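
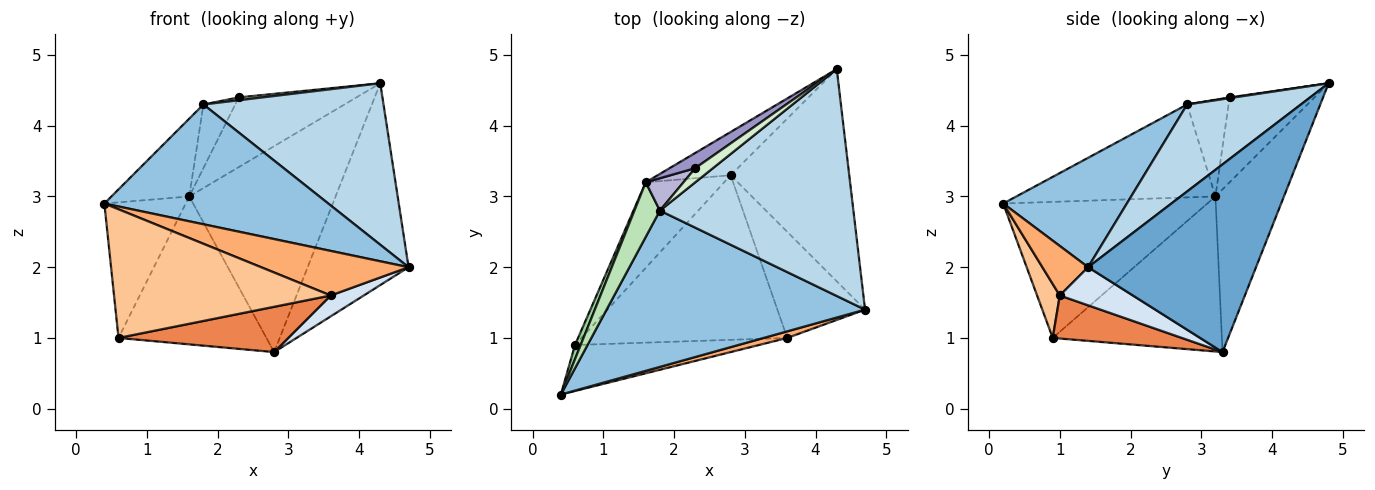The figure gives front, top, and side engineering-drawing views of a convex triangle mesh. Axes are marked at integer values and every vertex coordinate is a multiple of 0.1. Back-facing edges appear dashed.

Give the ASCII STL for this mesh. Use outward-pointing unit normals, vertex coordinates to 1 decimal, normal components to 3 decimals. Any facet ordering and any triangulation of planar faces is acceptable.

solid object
 facet normal 0.754 0.453 -0.476
  outer loop
   vertex 2.8 3.3 0.8
   vertex 4.3 4.8 4.6
   vertex 4.7 1.4 2.0
  endloop
 endfacet
 facet normal 0.318 -0.577 0.752
  outer loop
   vertex 1.8 2.8 4.3
   vertex 0.4 0.2 2.9
   vertex 4.7 1.4 2.0
  endloop
 endfacet
 facet normal 0.344 -0.545 0.765
  outer loop
   vertex 1.8 2.8 4.3
   vertex 4.7 1.4 2.0
   vertex 4.3 4.8 4.6
  endloop
 endfacet
 facet normal 0.393 -0.177 -0.902
  outer loop
   vertex 3.6 1.0 1.6
   vertex 2.8 3.3 0.8
   vertex 4.7 1.4 2.0
  endloop
 endfacet
 facet normal 0.198 -0.260 -0.945
  outer loop
   vertex 3.6 1.0 1.6
   vertex 0.6 0.9 1.0
   vertex 2.8 3.3 0.8
  endloop
 endfacet
 facet normal 0.293 -0.946 0.140
  outer loop
   vertex 3.6 1.0 1.6
   vertex 4.7 1.4 2.0
   vertex 0.4 0.2 2.9
  endloop
 endfacet
 facet normal 0.098 -0.937 -0.335
  outer loop
   vertex 3.6 1.0 1.6
   vertex 0.4 0.2 2.9
   vertex 0.6 0.9 1.0
  endloop
 endfacet
 facet normal -0.704 0.615 -0.356
  outer loop
   vertex 1.6 3.2 3.0
   vertex 2.8 3.3 0.8
   vertex 0.6 0.9 1.0
  endloop
 endfacet
 facet normal -0.417 0.890 -0.187
  outer loop
   vertex 1.6 3.2 3.0
   vertex 4.3 4.8 4.6
   vertex 2.8 3.3 0.8
  endloop
 endfacet
 facet normal -0.928 0.370 0.039
  outer loop
   vertex 1.6 3.2 3.0
   vertex 0.6 0.9 1.0
   vertex 0.4 0.2 2.9
  endloop
 endfacet
 facet normal -0.902 0.353 0.247
  outer loop
   vertex 1.6 3.2 3.0
   vertex 0.4 0.2 2.9
   vertex 1.8 2.8 4.3
  endloop
 endfacet
 facet normal 0.039 -0.196 0.980
  outer loop
   vertex 2.3 3.4 4.4
   vertex 1.8 2.8 4.3
   vertex 4.3 4.8 4.6
  endloop
 endfacet
 facet normal -0.576 0.798 0.174
  outer loop
   vertex 2.3 3.4 4.4
   vertex 4.3 4.8 4.6
   vertex 1.6 3.2 3.0
  endloop
 endfacet
 facet normal -0.758 0.582 0.296
  outer loop
   vertex 2.3 3.4 4.4
   vertex 1.6 3.2 3.0
   vertex 1.8 2.8 4.3
  endloop
 endfacet
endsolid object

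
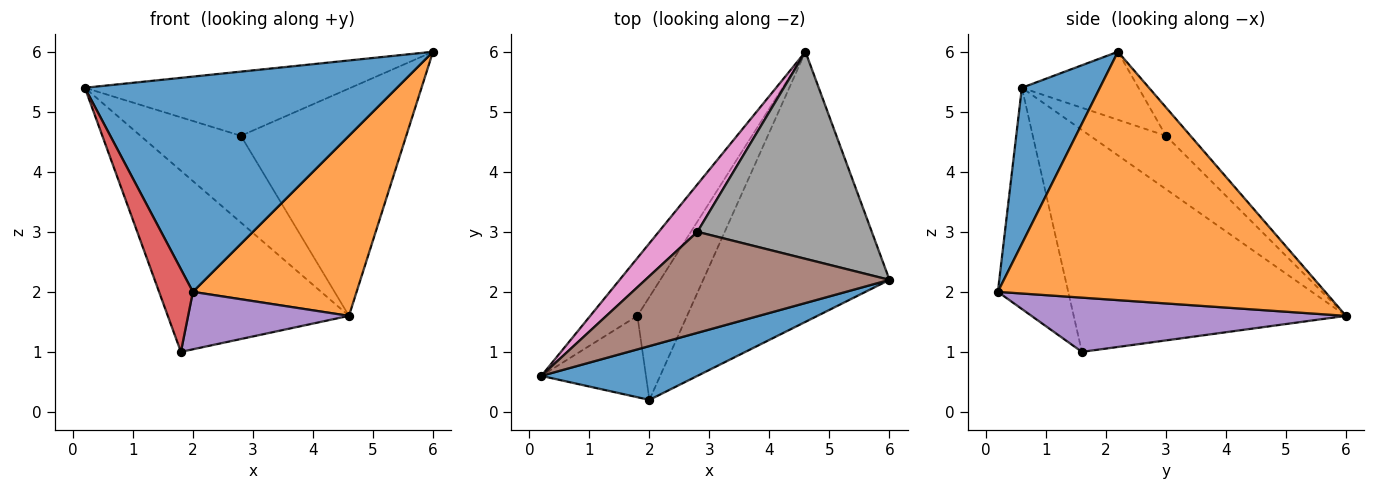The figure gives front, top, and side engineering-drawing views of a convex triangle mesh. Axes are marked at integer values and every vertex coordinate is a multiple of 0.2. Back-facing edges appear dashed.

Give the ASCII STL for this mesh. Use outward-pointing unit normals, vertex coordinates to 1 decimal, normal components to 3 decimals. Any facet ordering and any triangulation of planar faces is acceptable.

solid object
 facet normal 0.236 -0.943 0.236
  outer loop
   vertex 2.0 0.2 2.0
   vertex 6.0 2.2 6.0
   vertex 0.2 0.6 5.4
  endloop
 endfacet
 facet normal 0.743 -0.371 -0.557
  outer loop
   vertex 2.0 0.2 2.0
   vertex 4.6 6.0 1.6
   vertex 6.0 2.2 6.0
  endloop
 endfacet
 facet normal -0.820 0.545 -0.174
  outer loop
   vertex 1.8 1.6 1.0
   vertex 0.2 0.6 5.4
   vertex 4.6 6.0 1.6
  endloop
 endfacet
 facet normal -0.829 -0.399 -0.392
  outer loop
   vertex 1.8 1.6 1.0
   vertex 2.0 0.2 2.0
   vertex 0.2 0.6 5.4
  endloop
 endfacet
 facet normal 0.690 -0.353 -0.632
  outer loop
   vertex 1.8 1.6 1.0
   vertex 4.6 6.0 1.6
   vertex 2.0 0.2 2.0
  endloop
 endfacet
 facet normal -0.229 0.522 0.822
  outer loop
   vertex 2.8 3.0 4.6
   vertex 0.2 0.6 5.4
   vertex 6.0 2.2 6.0
  endloop
 endfacet
 facet normal -0.552 0.731 0.400
  outer loop
   vertex 2.8 3.0 4.6
   vertex 4.6 6.0 1.6
   vertex 0.2 0.6 5.4
  endloop
 endfacet
 facet normal -0.109 0.735 0.669
  outer loop
   vertex 2.8 3.0 4.6
   vertex 6.0 2.2 6.0
   vertex 4.6 6.0 1.6
  endloop
 endfacet
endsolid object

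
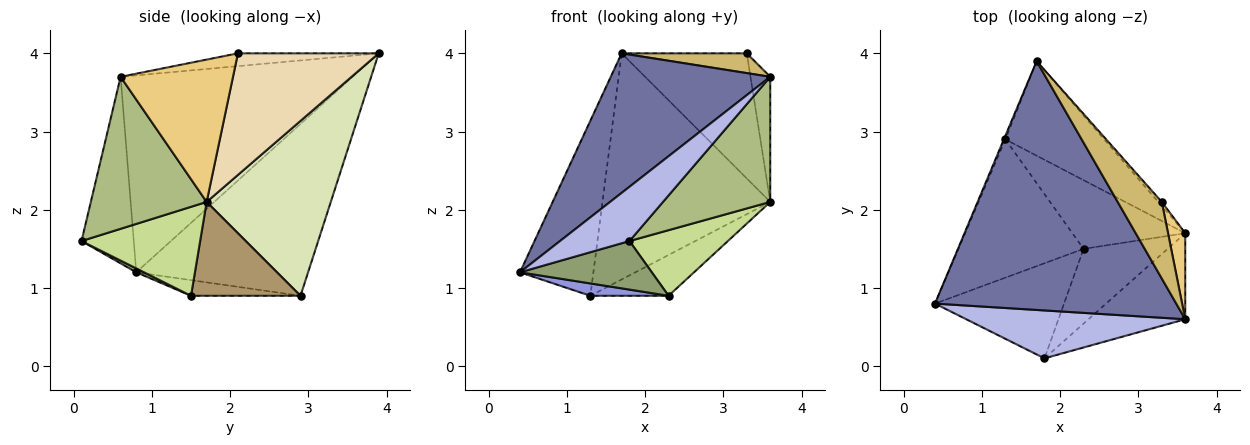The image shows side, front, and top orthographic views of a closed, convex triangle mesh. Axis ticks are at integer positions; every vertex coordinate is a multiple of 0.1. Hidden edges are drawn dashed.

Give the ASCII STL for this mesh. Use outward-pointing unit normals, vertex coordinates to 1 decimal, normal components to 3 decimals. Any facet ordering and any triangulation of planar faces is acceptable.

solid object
 facet normal -0.580 -0.399 0.710
  outer loop
   vertex 1.7 3.9 4.0
   vertex 0.4 0.8 1.2
   vertex 3.6 0.6 3.7
  endloop
 endfacet
 facet normal -0.920 0.393 -0.008
  outer loop
   vertex 1.3 2.9 0.9
   vertex 0.4 0.8 1.2
   vertex 1.7 3.9 4.0
  endloop
 endfacet
 facet normal -0.124 -0.088 -0.988
  outer loop
   vertex 1.3 2.9 0.9
   vertex 2.3 1.5 0.9
   vertex 0.4 0.8 1.2
  endloop
 endfacet
 facet normal -0.491 -0.653 0.576
  outer loop
   vertex 1.8 0.1 1.6
   vertex 3.6 0.6 3.7
   vertex 0.4 0.8 1.2
  endloop
 endfacet
 facet normal 0.027 -0.455 -0.890
  outer loop
   vertex 1.8 0.1 1.6
   vertex 0.4 0.8 1.2
   vertex 2.3 1.5 0.9
  endloop
 endfacet
 facet normal 0.665 -0.616 -0.423
  outer loop
   vertex 3.6 1.7 2.1
   vertex 3.6 0.6 3.7
   vertex 1.8 0.1 1.6
  endloop
 endfacet
 facet normal 0.622 -0.516 -0.588
  outer loop
   vertex 3.6 1.7 2.1
   vertex 1.8 0.1 1.6
   vertex 2.3 1.5 0.9
  endloop
 endfacet
 facet normal 0.564 0.762 -0.319
  outer loop
   vertex 3.6 1.7 2.1
   vertex 1.3 2.9 0.9
   vertex 1.7 3.9 4.0
  endloop
 endfacet
 facet normal 0.582 0.415 -0.699
  outer loop
   vertex 3.6 1.7 2.1
   vertex 2.3 1.5 0.9
   vertex 1.3 2.9 0.9
  endloop
 endfacet
 facet normal -0.271 -0.241 0.932
  outer loop
   vertex 3.3 2.1 4.0
   vertex 1.7 3.9 4.0
   vertex 3.6 0.6 3.7
  endloop
 endfacet
 facet normal 0.978 0.172 0.118
  outer loop
   vertex 3.3 2.1 4.0
   vertex 3.6 0.6 3.7
   vertex 3.6 1.7 2.1
  endloop
 endfacet
 facet normal 0.747 0.664 -0.022
  outer loop
   vertex 3.3 2.1 4.0
   vertex 3.6 1.7 2.1
   vertex 1.7 3.9 4.0
  endloop
 endfacet
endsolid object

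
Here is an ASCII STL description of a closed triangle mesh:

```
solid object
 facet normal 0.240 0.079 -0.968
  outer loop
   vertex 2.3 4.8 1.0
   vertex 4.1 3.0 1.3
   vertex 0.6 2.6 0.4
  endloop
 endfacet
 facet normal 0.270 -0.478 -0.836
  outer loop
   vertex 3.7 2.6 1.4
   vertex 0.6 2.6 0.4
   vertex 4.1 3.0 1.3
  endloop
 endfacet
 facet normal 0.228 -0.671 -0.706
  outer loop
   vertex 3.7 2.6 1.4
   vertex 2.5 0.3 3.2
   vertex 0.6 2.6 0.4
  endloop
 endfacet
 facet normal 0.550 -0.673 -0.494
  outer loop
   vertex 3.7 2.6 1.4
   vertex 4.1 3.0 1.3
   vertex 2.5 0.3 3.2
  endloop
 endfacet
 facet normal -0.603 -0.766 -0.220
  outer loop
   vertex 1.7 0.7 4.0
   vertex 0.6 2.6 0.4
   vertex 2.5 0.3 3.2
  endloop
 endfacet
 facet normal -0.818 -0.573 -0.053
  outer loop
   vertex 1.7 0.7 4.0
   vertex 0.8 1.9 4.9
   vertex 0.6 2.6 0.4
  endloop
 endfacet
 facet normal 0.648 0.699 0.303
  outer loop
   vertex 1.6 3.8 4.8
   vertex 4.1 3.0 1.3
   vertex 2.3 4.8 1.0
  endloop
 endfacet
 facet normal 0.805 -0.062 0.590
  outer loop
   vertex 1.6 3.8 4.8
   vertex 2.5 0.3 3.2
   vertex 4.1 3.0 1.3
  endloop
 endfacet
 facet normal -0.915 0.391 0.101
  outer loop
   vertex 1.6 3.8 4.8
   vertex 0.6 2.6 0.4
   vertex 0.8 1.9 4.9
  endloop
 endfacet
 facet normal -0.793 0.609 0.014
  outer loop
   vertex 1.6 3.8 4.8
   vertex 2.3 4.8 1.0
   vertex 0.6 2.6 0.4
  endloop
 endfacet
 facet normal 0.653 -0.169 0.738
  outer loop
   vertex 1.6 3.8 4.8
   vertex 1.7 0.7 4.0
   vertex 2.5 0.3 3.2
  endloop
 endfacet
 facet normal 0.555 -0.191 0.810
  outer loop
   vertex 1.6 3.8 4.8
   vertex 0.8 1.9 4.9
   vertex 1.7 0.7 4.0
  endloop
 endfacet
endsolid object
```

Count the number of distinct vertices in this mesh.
8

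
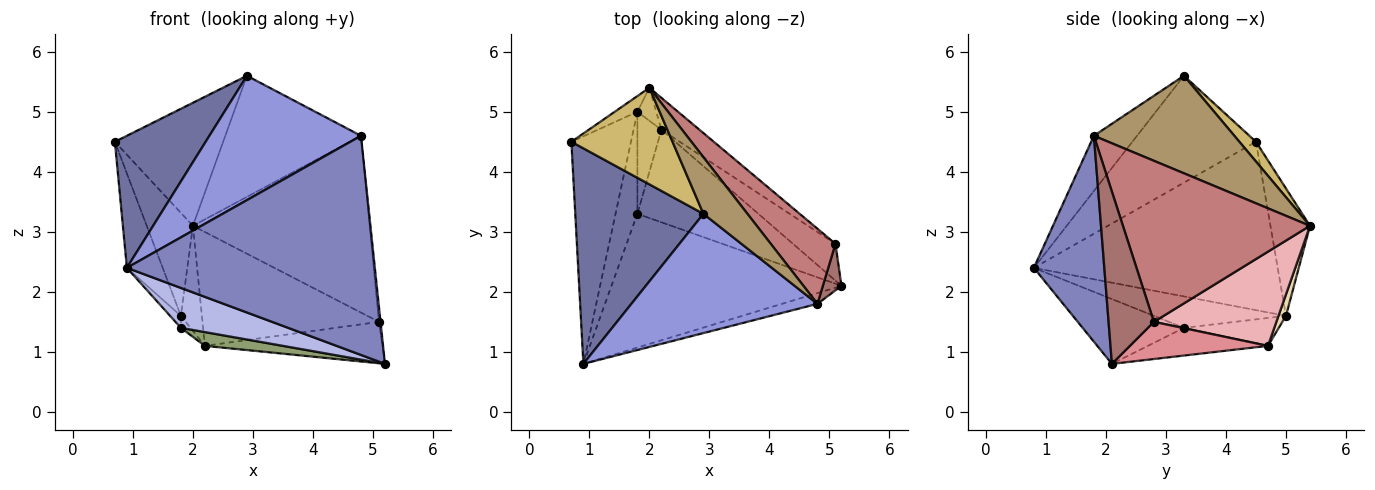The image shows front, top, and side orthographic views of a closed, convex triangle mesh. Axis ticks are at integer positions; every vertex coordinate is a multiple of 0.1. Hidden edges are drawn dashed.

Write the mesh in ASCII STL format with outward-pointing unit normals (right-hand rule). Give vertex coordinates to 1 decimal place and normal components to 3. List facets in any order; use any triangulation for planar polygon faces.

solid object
 facet normal -0.580 -0.426 0.695
  outer loop
   vertex 2.9 3.3 5.6
   vertex 0.7 4.5 4.5
   vertex 0.9 0.8 2.4
  endloop
 endfacet
 facet normal 0.273 -0.961 -0.047
  outer loop
   vertex 4.8 1.8 4.6
   vertex 0.9 0.8 2.4
   vertex 5.2 2.1 0.8
  endloop
 endfacet
 facet normal -0.201 -0.707 0.678
  outer loop
   vertex 4.8 1.8 4.6
   vertex 2.9 3.3 5.6
   vertex 0.9 0.8 2.4
  endloop
 endfacet
 facet normal -0.261 -0.276 -0.925
  outer loop
   vertex 1.8 3.3 1.4
   vertex 5.2 2.1 0.8
   vertex 0.9 0.8 2.4
  endloop
 endfacet
 facet normal -0.221 -0.144 -0.965
  outer loop
   vertex 1.8 3.3 1.4
   vertex 2.2 4.7 1.1
   vertex 5.2 2.1 0.8
  endloop
 endfacet
 facet normal -0.756 0.077 -0.650
  outer loop
   vertex 1.8 5.0 1.6
   vertex 2.2 4.7 1.1
   vertex 1.8 3.3 1.4
  endloop
 endfacet
 facet normal -0.934 0.137 -0.331
  outer loop
   vertex 1.8 5.0 1.6
   vertex 0.9 0.8 2.4
   vertex 0.7 4.5 4.5
  endloop
 endfacet
 facet normal -0.819 0.067 -0.570
  outer loop
   vertex 1.8 5.0 1.6
   vertex 1.8 3.3 1.4
   vertex 0.9 0.8 2.4
  endloop
 endfacet
 facet normal 0.684 0.661 0.309
  outer loop
   vertex 2.0 5.4 3.1
   vertex 2.9 3.3 5.6
   vertex 4.8 1.8 4.6
  endloop
 endfacet
 facet normal 0.119 0.781 0.613
  outer loop
   vertex 2.0 5.4 3.1
   vertex 0.7 4.5 4.5
   vertex 2.9 3.3 5.6
  endloop
 endfacet
 facet normal -0.646 0.754 -0.115
  outer loop
   vertex 2.0 5.4 3.1
   vertex 1.8 5.0 1.6
   vertex 0.7 4.5 4.5
  endloop
 endfacet
 facet normal 0.323 0.903 -0.284
  outer loop
   vertex 2.0 5.4 3.1
   vertex 2.2 4.7 1.1
   vertex 1.8 5.0 1.6
  endloop
 endfacet
 facet normal 0.994 0.035 0.107
  outer loop
   vertex 5.1 2.8 1.5
   vertex 4.8 1.8 4.6
   vertex 5.2 2.1 0.8
  endloop
 endfacet
 facet normal 0.698 0.659 0.280
  outer loop
   vertex 5.1 2.8 1.5
   vertex 2.0 5.4 3.1
   vertex 4.8 1.8 4.6
  endloop
 endfacet
 facet normal 0.503 0.646 -0.574
  outer loop
   vertex 5.1 2.8 1.5
   vertex 5.2 2.1 0.8
   vertex 2.2 4.7 1.1
  endloop
 endfacet
 facet normal 0.556 0.801 -0.225
  outer loop
   vertex 5.1 2.8 1.5
   vertex 2.2 4.7 1.1
   vertex 2.0 5.4 3.1
  endloop
 endfacet
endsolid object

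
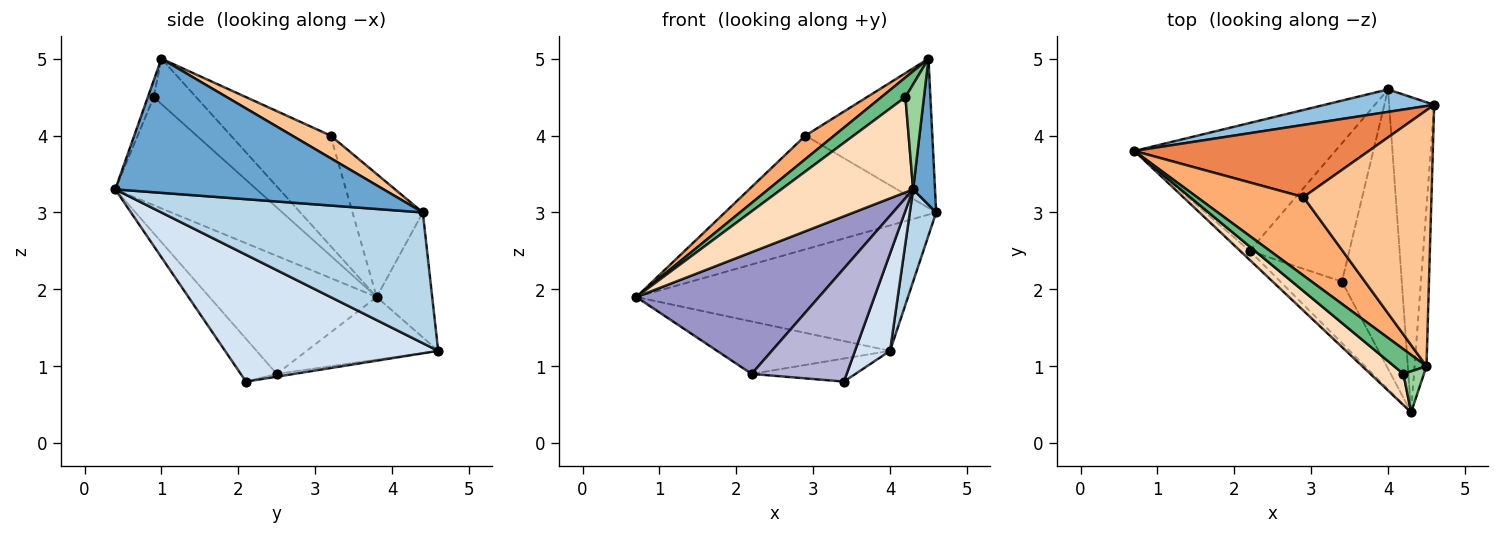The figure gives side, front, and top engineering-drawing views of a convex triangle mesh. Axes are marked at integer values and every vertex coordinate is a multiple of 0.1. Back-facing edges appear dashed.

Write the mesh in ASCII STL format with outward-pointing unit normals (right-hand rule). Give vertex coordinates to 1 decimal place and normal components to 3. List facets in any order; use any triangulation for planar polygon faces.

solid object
 facet normal 0.993 -0.081 -0.088
  outer loop
   vertex 4.5 1.0 5.0
   vertex 4.3 0.4 3.3
   vertex 4.6 4.4 3.0
  endloop
 endfacet
 facet normal -0.197 0.965 0.173
  outer loop
   vertex 4.0 4.6 1.2
   vertex 0.7 3.8 1.9
   vertex 4.6 4.4 3.0
  endloop
 endfacet
 facet normal 0.941 -0.095 -0.324
  outer loop
   vertex 4.0 4.6 1.2
   vertex 4.6 4.4 3.0
   vertex 4.3 0.4 3.3
  endloop
 endfacet
 facet normal 0.895 -0.147 -0.422
  outer loop
   vertex 4.0 4.6 1.2
   vertex 4.3 0.4 3.3
   vertex 3.4 2.1 0.8
  endloop
 endfacet
 facet normal -0.271 0.813 0.516
  outer loop
   vertex 2.9 3.2 4.0
   vertex 4.6 4.4 3.0
   vertex 0.7 3.8 1.9
  endloop
 endfacet
 facet normal -0.705 -0.203 0.680
  outer loop
   vertex 2.9 3.2 4.0
   vertex 0.7 3.8 1.9
   vertex 4.5 1.0 5.0
  endloop
 endfacet
 facet normal 0.151 0.498 0.854
  outer loop
   vertex 2.9 3.2 4.0
   vertex 4.5 1.0 5.0
   vertex 4.6 4.4 3.0
  endloop
 endfacet
 facet normal -0.714 -0.666 0.218
  outer loop
   vertex 4.2 0.9 4.5
   vertex 0.7 3.8 1.9
   vertex 4.3 0.4 3.3
  endloop
 endfacet
 facet normal -0.739 -0.419 0.527
  outer loop
   vertex 4.2 0.9 4.5
   vertex 4.5 1.0 5.0
   vertex 0.7 3.8 1.9
  endloop
 endfacet
 facet normal -0.283 -0.893 0.349
  outer loop
   vertex 4.2 0.9 4.5
   vertex 4.3 0.4 3.3
   vertex 4.5 1.0 5.0
  endloop
 endfacet
 facet normal -0.277 0.364 -0.889
  outer loop
   vertex 2.2 2.5 0.9
   vertex 0.7 3.8 1.9
   vertex 4.0 4.6 1.2
  endloop
 endfacet
 facet normal -0.027 0.164 -0.986
  outer loop
   vertex 2.2 2.5 0.9
   vertex 4.0 4.6 1.2
   vertex 3.4 2.1 0.8
  endloop
 endfacet
 facet normal -0.674 -0.736 -0.054
  outer loop
   vertex 2.2 2.5 0.9
   vertex 4.3 0.4 3.3
   vertex 0.7 3.8 1.9
  endloop
 endfacet
 facet normal -0.316 -0.834 -0.453
  outer loop
   vertex 2.2 2.5 0.9
   vertex 3.4 2.1 0.8
   vertex 4.3 0.4 3.3
  endloop
 endfacet
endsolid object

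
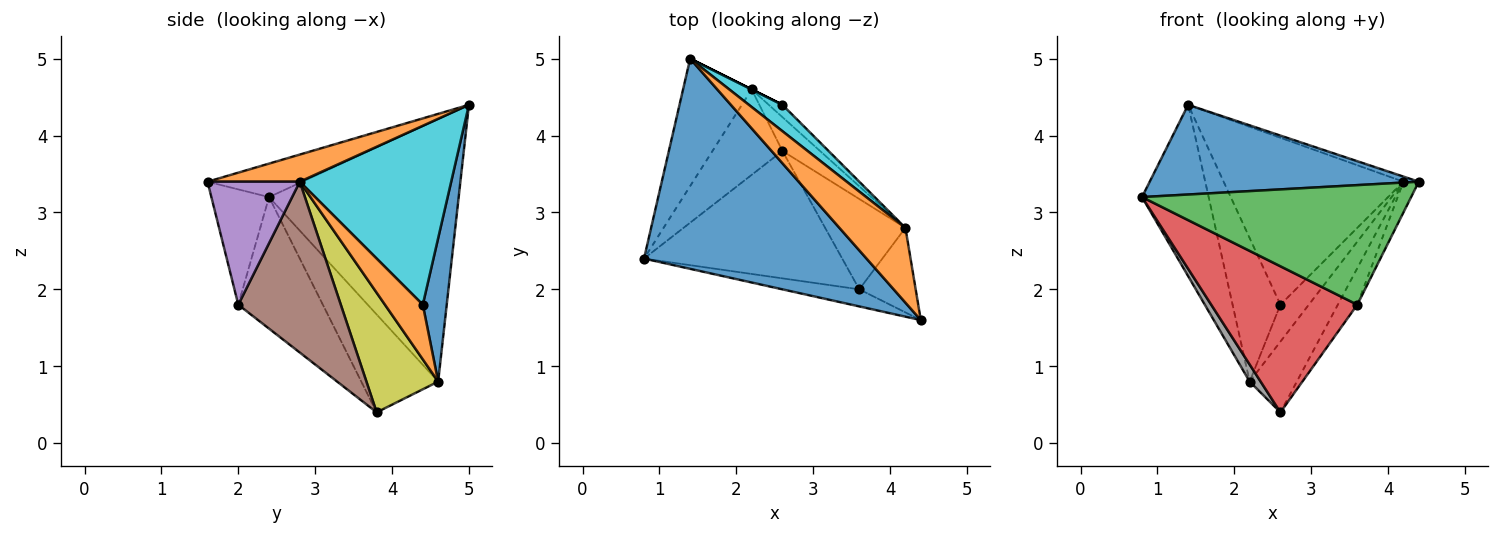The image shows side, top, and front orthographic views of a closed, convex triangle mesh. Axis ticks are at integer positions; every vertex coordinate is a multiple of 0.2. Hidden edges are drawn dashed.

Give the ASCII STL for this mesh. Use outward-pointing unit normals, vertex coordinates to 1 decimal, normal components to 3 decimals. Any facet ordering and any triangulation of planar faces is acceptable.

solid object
 facet normal -0.137 -0.389 0.911
  outer loop
   vertex 1.4 5.0 4.4
   vertex 0.8 2.4 3.2
   vertex 4.4 1.6 3.4
  endloop
 endfacet
 facet normal 0.379 0.063 0.923
  outer loop
   vertex 4.2 2.8 3.4
   vertex 1.4 5.0 4.4
   vertex 4.4 1.6 3.4
  endloop
 endfacet
 facet normal -0.208 -0.968 -0.138
  outer loop
   vertex 3.6 2.0 1.8
   vertex 4.4 1.6 3.4
   vertex 0.8 2.4 3.2
  endloop
 endfacet
 facet normal -0.400 -0.691 -0.602
  outer loop
   vertex 3.6 2.0 1.8
   vertex 0.8 2.4 3.2
   vertex 2.6 3.8 0.4
  endloop
 endfacet
 facet normal 0.899 0.150 -0.412
  outer loop
   vertex 3.6 2.0 1.8
   vertex 4.2 2.8 3.4
   vertex 4.4 1.6 3.4
  endloop
 endfacet
 facet normal 0.892 0.169 -0.419
  outer loop
   vertex 3.6 2.0 1.8
   vertex 2.6 3.8 0.4
   vertex 4.2 2.8 3.4
  endloop
 endfacet
 facet normal -0.916 0.322 -0.239
  outer loop
   vertex 2.2 4.6 0.8
   vertex 0.8 2.4 3.2
   vertex 1.4 5.0 4.4
  endloop
 endfacet
 facet normal -0.808 -0.115 -0.577
  outer loop
   vertex 2.2 4.6 0.8
   vertex 2.6 3.8 0.4
   vertex 0.8 2.4 3.2
  endloop
 endfacet
 facet normal 0.808 0.531 -0.254
  outer loop
   vertex 2.2 4.6 0.8
   vertex 4.2 2.8 3.4
   vertex 2.6 3.8 0.4
  endloop
 endfacet
 facet normal 0.639 0.759 0.120
  outer loop
   vertex 2.6 4.4 1.8
   vertex 1.4 5.0 4.4
   vertex 4.2 2.8 3.4
  endloop
 endfacet
 facet normal 0.447 0.894 0.000
  outer loop
   vertex 2.6 4.4 1.8
   vertex 2.2 4.6 0.8
   vertex 1.4 5.0 4.4
  endloop
 endfacet
 facet normal 0.784 0.588 -0.196
  outer loop
   vertex 2.6 4.4 1.8
   vertex 4.2 2.8 3.4
   vertex 2.2 4.6 0.8
  endloop
 endfacet
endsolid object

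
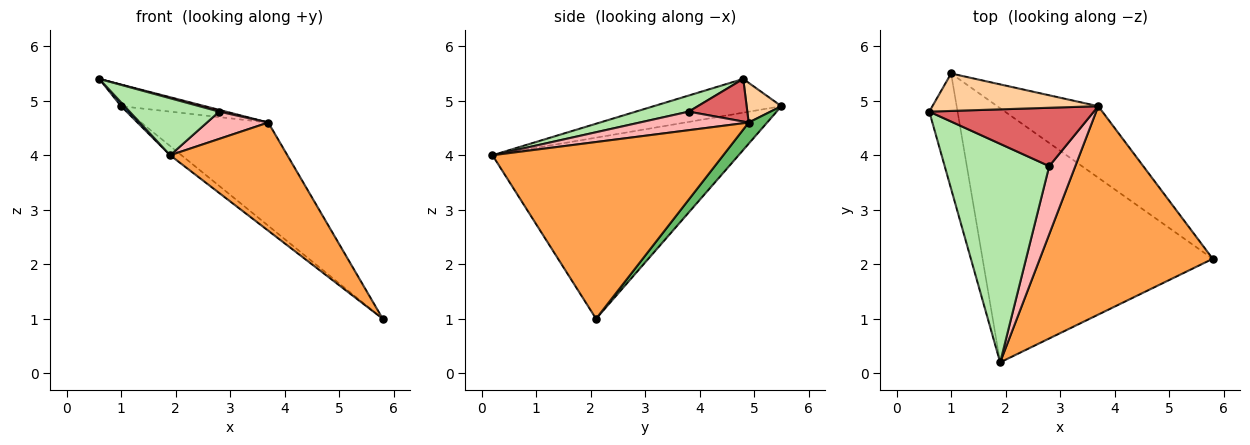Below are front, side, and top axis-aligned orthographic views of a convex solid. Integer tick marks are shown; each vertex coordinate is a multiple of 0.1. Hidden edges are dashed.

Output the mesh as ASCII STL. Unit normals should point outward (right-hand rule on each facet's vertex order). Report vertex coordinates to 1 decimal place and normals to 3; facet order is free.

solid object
 facet normal -0.766 -0.021 -0.642
  outer loop
   vertex 1.0 5.5 4.9
   vertex 1.9 0.2 4.0
   vertex 0.6 4.8 5.4
  endloop
 endfacet
 facet normal -0.618 0.028 -0.786
  outer loop
   vertex 1.0 5.5 4.9
   vertex 5.8 2.1 1.0
   vertex 1.9 0.2 4.0
  endloop
 endfacet
 facet normal 0.672 -0.341 0.657
  outer loop
   vertex 3.7 4.9 4.6
   vertex 1.9 0.2 4.0
   vertex 5.8 2.1 1.0
  endloop
 endfacet
 facet normal 0.203 0.490 0.848
  outer loop
   vertex 3.7 4.9 4.6
   vertex 1.0 5.5 4.9
   vertex 0.6 4.8 5.4
  endloop
 endfacet
 facet normal 0.119 0.816 -0.566
  outer loop
   vertex 3.7 4.9 4.6
   vertex 5.8 2.1 1.0
   vertex 1.0 5.5 4.9
  endloop
 endfacet
 facet normal 0.148 -0.250 0.957
  outer loop
   vertex 2.8 3.8 4.8
   vertex 0.6 4.8 5.4
   vertex 1.9 0.2 4.0
  endloop
 endfacet
 facet normal 0.251 -0.029 0.968
  outer loop
   vertex 2.8 3.8 4.8
   vertex 3.7 4.9 4.6
   vertex 0.6 4.8 5.4
  endloop
 endfacet
 facet normal 0.551 -0.310 0.775
  outer loop
   vertex 2.8 3.8 4.8
   vertex 1.9 0.2 4.0
   vertex 3.7 4.9 4.6
  endloop
 endfacet
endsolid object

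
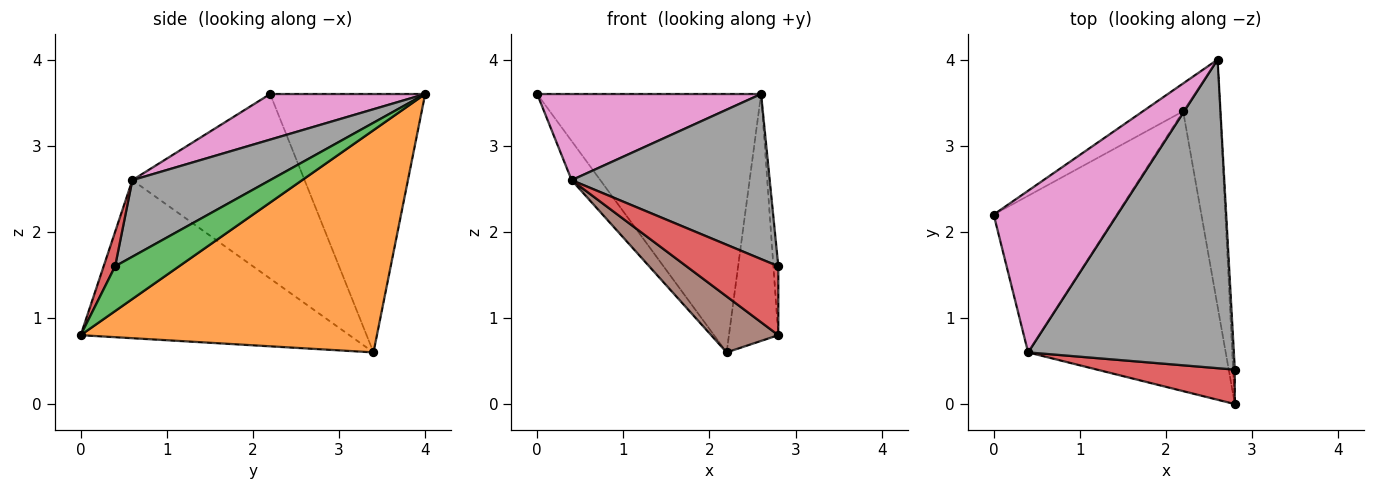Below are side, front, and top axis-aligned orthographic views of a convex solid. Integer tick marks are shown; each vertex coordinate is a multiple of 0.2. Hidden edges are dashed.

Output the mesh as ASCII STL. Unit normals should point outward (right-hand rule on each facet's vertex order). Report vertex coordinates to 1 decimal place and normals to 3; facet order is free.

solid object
 facet normal -0.567 0.819 -0.088
  outer loop
   vertex 2.2 3.4 0.6
   vertex 0.0 2.2 3.6
   vertex 2.6 4.0 3.6
  endloop
 endfacet
 facet normal 0.973 0.162 -0.162
  outer loop
   vertex 2.2 3.4 0.6
   vertex 2.6 4.0 3.6
   vertex 2.8 0.0 0.8
  endloop
 endfacet
 facet normal 0.996 0.077 -0.038
  outer loop
   vertex 2.8 0.4 1.6
   vertex 2.8 0.0 0.8
   vertex 2.6 4.0 3.6
  endloop
 endfacet
 facet normal 0.111 -0.889 0.444
  outer loop
   vertex 0.4 0.6 2.6
   vertex 2.8 0.0 0.8
   vertex 2.8 0.4 1.6
  endloop
 endfacet
 facet normal -0.824 0.137 -0.549
  outer loop
   vertex 0.4 0.6 2.6
   vertex 0.0 2.2 3.6
   vertex 2.2 3.4 0.6
  endloop
 endfacet
 facet normal -0.617 -0.154 -0.772
  outer loop
   vertex 0.4 0.6 2.6
   vertex 2.2 3.4 0.6
   vertex 2.8 0.0 0.8
  endloop
 endfacet
 facet normal 0.310 -0.447 0.839
  outer loop
   vertex 0.4 0.6 2.6
   vertex 2.6 4.0 3.6
   vertex 0.0 2.2 3.6
  endloop
 endfacet
 facet normal 0.312 -0.448 0.838
  outer loop
   vertex 0.4 0.6 2.6
   vertex 2.8 0.4 1.6
   vertex 2.6 4.0 3.6
  endloop
 endfacet
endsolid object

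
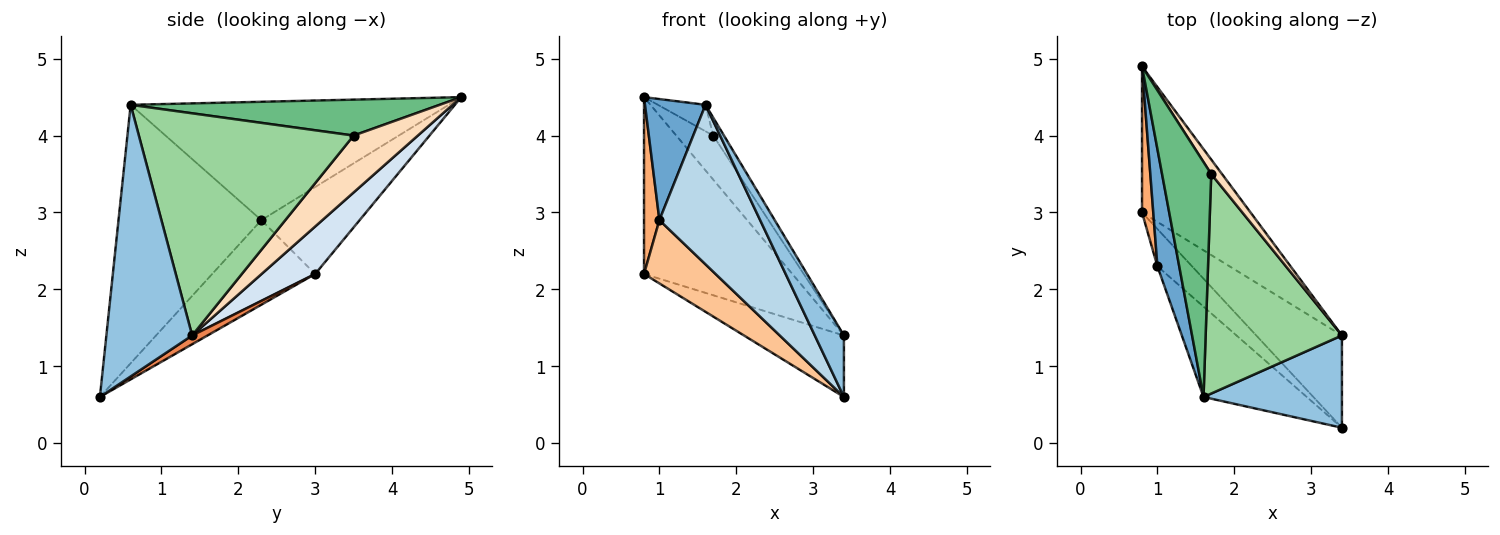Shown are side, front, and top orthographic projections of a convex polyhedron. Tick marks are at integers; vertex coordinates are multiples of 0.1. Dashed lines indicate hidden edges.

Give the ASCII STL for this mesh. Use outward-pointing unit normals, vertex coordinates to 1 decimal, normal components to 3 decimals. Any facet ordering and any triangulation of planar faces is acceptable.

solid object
 facet normal -0.967 -0.184 0.178
  outer loop
   vertex 1.6 0.6 4.4
   vertex 0.8 4.9 4.5
   vertex 1.0 2.3 2.9
  endloop
 endfacet
 facet normal 0.853 -0.290 0.434
  outer loop
   vertex 1.6 0.6 4.4
   vertex 3.4 0.2 0.6
   vertex 3.4 1.4 1.4
  endloop
 endfacet
 facet normal -0.777 -0.548 -0.310
  outer loop
   vertex 1.6 0.6 4.4
   vertex 1.0 2.3 2.9
   vertex 3.4 0.2 0.6
  endloop
 endfacet
 facet normal 0.268 0.743 -0.614
  outer loop
   vertex 0.8 3.0 2.2
   vertex 0.8 4.9 4.5
   vertex 3.4 1.4 1.4
  endloop
 endfacet
 facet normal 0.085 0.553 -0.829
  outer loop
   vertex 0.8 3.0 2.2
   vertex 3.4 1.4 1.4
   vertex 3.4 0.2 0.6
  endloop
 endfacet
 facet normal -0.980 -0.153 0.127
  outer loop
   vertex 0.8 3.0 2.2
   vertex 1.0 2.3 2.9
   vertex 0.8 4.9 4.5
  endloop
 endfacet
 facet normal -0.778 -0.541 -0.318
  outer loop
   vertex 0.8 3.0 2.2
   vertex 3.4 0.2 0.6
   vertex 1.0 2.3 2.9
  endloop
 endfacet
 facet normal 0.855 0.492 0.162
  outer loop
   vertex 1.7 3.5 4.0
   vertex 3.4 1.4 1.4
   vertex 0.8 4.9 4.5
  endloop
 endfacet
 facet normal 0.588 0.091 0.804
  outer loop
   vertex 1.7 3.5 4.0
   vertex 0.8 4.9 4.5
   vertex 1.6 0.6 4.4
  endloop
 endfacet
 facet normal 0.852 0.043 0.522
  outer loop
   vertex 1.7 3.5 4.0
   vertex 1.6 0.6 4.4
   vertex 3.4 1.4 1.4
  endloop
 endfacet
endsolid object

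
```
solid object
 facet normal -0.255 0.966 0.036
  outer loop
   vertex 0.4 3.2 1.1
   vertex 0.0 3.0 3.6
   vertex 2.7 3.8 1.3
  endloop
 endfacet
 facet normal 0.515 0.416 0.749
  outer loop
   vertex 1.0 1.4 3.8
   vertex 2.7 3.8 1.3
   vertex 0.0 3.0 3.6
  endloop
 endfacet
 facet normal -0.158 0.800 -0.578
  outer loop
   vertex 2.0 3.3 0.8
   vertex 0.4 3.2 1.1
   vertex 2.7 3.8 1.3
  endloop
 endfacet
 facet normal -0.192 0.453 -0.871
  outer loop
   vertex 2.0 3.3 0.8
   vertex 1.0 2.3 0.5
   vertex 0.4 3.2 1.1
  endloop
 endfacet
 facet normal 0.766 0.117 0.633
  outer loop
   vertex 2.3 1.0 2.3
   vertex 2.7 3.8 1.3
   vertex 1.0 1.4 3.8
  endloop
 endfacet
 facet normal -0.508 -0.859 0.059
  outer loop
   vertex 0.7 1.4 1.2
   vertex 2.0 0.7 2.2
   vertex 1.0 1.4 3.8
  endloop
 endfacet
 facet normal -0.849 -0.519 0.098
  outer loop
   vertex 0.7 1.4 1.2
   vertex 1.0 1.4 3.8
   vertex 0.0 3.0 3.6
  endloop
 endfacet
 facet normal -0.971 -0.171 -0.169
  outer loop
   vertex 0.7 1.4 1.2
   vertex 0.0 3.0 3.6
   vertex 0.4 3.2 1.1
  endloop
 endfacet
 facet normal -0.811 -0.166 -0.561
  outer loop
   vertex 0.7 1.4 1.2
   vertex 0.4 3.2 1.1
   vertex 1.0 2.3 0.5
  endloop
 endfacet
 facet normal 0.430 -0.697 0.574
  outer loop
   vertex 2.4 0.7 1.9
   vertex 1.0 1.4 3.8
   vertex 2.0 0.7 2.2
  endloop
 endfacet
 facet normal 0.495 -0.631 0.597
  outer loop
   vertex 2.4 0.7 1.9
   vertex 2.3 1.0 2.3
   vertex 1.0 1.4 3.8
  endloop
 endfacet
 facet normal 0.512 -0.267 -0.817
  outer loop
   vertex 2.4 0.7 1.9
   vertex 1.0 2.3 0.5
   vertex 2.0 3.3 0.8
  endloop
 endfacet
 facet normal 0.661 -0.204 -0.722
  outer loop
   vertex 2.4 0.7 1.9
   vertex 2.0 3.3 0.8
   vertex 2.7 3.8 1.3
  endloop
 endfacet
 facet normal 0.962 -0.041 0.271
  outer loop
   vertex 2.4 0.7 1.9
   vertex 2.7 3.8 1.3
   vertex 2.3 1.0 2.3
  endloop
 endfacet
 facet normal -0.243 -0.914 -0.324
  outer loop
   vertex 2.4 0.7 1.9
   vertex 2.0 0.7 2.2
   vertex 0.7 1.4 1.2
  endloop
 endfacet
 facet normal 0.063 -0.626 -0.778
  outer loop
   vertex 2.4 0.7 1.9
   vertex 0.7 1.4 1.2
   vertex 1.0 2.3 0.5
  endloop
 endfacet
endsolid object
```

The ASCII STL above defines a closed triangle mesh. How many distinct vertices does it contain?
10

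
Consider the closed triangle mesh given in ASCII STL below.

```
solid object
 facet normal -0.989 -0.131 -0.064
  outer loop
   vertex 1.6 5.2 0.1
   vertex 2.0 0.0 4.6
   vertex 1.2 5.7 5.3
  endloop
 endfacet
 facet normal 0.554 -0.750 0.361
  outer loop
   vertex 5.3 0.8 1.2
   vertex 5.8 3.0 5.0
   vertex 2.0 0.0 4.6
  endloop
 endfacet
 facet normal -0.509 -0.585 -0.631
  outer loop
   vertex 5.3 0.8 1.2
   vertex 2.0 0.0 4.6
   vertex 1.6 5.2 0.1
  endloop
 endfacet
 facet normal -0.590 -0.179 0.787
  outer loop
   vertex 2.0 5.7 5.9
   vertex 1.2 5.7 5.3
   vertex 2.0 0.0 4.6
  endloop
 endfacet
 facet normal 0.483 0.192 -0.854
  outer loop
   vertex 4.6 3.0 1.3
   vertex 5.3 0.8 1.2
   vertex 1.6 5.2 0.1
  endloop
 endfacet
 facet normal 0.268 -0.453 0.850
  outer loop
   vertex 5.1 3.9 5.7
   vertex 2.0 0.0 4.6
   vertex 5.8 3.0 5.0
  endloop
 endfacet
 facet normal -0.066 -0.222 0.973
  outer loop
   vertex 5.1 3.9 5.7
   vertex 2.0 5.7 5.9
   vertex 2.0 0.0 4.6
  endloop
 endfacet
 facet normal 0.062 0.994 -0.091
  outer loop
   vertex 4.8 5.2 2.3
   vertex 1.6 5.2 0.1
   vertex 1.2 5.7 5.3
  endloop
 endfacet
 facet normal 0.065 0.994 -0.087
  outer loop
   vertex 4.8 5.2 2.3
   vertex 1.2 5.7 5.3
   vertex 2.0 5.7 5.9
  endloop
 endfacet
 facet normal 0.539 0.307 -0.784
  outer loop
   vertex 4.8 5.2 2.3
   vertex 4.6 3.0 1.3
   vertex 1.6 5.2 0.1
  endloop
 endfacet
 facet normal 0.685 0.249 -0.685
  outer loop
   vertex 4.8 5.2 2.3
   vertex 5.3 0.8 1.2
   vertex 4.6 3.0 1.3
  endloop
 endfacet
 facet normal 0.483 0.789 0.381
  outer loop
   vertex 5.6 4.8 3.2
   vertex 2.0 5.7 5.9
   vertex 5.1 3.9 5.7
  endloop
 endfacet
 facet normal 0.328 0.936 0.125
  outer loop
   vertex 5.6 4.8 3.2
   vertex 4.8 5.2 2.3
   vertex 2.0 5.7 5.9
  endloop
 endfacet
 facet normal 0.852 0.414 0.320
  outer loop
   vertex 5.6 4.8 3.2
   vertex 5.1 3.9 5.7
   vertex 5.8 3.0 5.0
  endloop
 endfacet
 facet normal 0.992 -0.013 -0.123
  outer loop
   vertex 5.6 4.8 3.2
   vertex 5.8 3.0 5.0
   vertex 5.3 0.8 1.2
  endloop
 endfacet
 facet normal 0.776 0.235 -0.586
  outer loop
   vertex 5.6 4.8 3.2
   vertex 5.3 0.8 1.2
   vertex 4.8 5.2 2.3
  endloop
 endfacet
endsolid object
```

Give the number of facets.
16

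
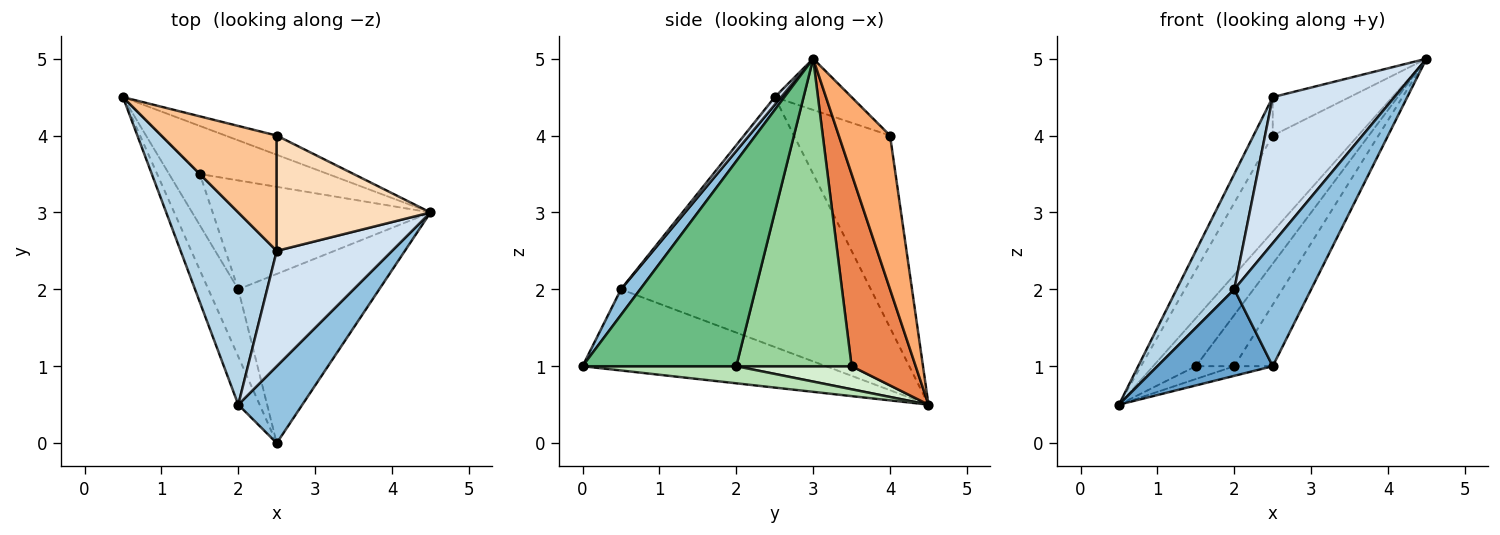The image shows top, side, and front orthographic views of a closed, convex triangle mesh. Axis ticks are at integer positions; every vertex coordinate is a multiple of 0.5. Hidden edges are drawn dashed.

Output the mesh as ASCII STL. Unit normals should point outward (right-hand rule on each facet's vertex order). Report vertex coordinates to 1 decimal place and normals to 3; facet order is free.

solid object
 facet normal -0.879 -0.416 -0.231
  outer loop
   vertex 2.0 0.5 2.0
   vertex 0.5 4.5 0.5
   vertex 2.5 0.0 1.0
  endloop
 endfacet
 facet normal 0.207 -0.830 0.518
  outer loop
   vertex 2.0 0.5 2.0
   vertex 2.5 0.0 1.0
   vertex 4.5 3.0 5.0
  endloop
 endfacet
 facet normal -0.912 -0.211 0.351
  outer loop
   vertex 2.5 2.5 4.5
   vertex 0.5 4.5 0.5
   vertex 2.0 0.5 2.0
  endloop
 endfacet
 facet normal 0.041 -0.784 0.619
  outer loop
   vertex 2.5 2.5 4.5
   vertex 2.0 0.5 2.0
   vertex 4.5 3.0 5.0
  endloop
 endfacet
 facet normal 0.728 0.485 -0.485
  outer loop
   vertex 1.5 3.5 1.0
   vertex 0.5 4.5 0.5
   vertex 4.5 3.0 5.0
  endloop
 endfacet
 facet normal 0.507 0.845 -0.169
  outer loop
   vertex 2.5 4.0 4.0
   vertex 4.5 3.0 5.0
   vertex 0.5 4.5 0.5
  endloop
 endfacet
 facet normal -0.845 0.169 0.507
  outer loop
   vertex 2.5 4.0 4.0
   vertex 0.5 4.5 0.5
   vertex 2.5 2.5 4.5
  endloop
 endfacet
 facet normal -0.302 0.302 0.905
  outer loop
   vertex 2.5 4.0 4.0
   vertex 2.5 2.5 4.5
   vertex 4.5 3.0 5.0
  endloop
 endfacet
 facet normal 0.807 0.202 -0.555
  outer loop
   vertex 2.0 2.0 1.0
   vertex 4.5 3.0 5.0
   vertex 2.5 0.0 1.0
  endloop
 endfacet
 facet normal 0.787 0.262 -0.558
  outer loop
   vertex 2.0 2.0 1.0
   vertex 1.5 3.5 1.0
   vertex 4.5 3.0 5.0
  endloop
 endfacet
 facet normal 0.492 0.123 -0.862
  outer loop
   vertex 2.0 2.0 1.0
   vertex 2.5 0.0 1.0
   vertex 0.5 4.5 0.5
  endloop
 endfacet
 facet normal 0.588 0.196 -0.784
  outer loop
   vertex 2.0 2.0 1.0
   vertex 0.5 4.5 0.5
   vertex 1.5 3.5 1.0
  endloop
 endfacet
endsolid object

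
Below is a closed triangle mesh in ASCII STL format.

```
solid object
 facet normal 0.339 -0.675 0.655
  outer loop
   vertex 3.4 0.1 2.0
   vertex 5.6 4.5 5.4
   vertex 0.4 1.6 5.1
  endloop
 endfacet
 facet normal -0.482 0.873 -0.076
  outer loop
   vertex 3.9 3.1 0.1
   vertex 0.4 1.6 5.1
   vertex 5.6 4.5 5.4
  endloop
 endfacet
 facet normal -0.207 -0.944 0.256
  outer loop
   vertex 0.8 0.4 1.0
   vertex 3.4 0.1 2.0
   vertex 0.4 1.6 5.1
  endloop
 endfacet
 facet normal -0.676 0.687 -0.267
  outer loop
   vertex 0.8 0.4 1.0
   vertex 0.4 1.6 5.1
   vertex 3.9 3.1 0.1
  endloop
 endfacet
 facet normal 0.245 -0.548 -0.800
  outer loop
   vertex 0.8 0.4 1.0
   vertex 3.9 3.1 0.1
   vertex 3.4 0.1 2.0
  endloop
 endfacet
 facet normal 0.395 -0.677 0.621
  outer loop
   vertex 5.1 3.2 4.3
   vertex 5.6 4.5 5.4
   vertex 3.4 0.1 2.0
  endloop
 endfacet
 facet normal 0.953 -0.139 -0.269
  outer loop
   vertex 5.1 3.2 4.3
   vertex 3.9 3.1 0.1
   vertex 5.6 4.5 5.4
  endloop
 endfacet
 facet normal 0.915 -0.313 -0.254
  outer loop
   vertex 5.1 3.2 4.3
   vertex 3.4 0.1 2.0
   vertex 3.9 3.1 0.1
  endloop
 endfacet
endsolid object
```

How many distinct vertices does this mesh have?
6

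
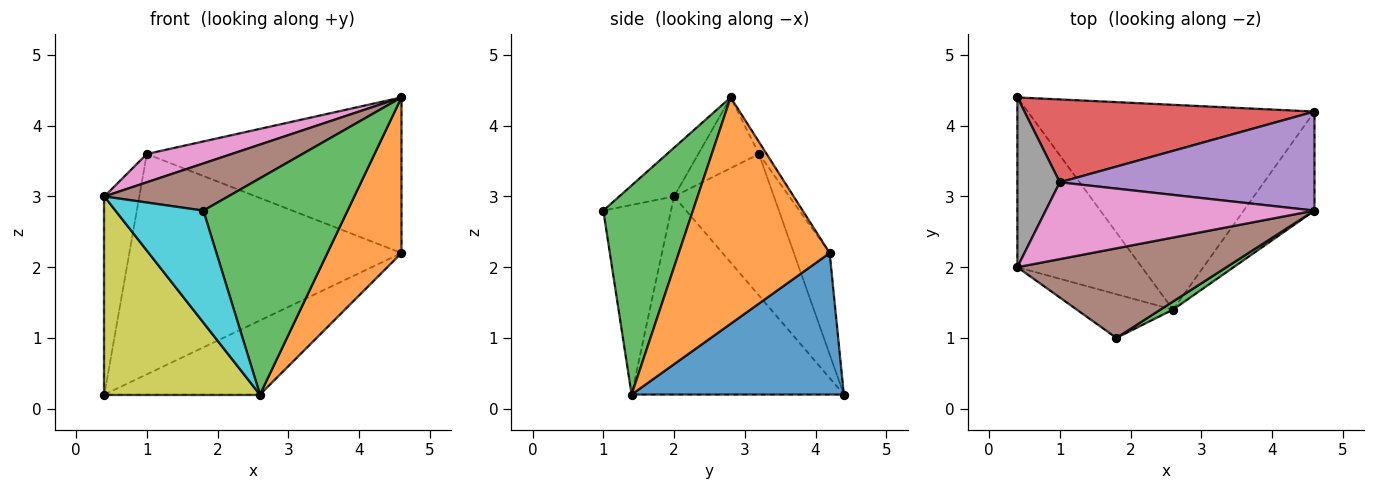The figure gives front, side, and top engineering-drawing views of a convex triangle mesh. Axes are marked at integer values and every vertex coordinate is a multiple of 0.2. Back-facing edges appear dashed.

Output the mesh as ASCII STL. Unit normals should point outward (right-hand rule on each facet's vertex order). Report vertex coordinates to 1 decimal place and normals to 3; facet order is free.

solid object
 facet normal 0.421 0.309 -0.853
  outer loop
   vertex 2.6 1.4 0.2
   vertex 0.4 4.4 0.2
   vertex 4.6 4.2 2.2
  endloop
 endfacet
 facet normal 0.864 -0.424 -0.270
  outer loop
   vertex 2.6 1.4 0.2
   vertex 4.6 4.2 2.2
   vertex 4.6 2.8 4.4
  endloop
 endfacet
 facet normal 0.528 -0.849 0.032
  outer loop
   vertex 2.6 1.4 0.2
   vertex 4.6 2.8 4.4
   vertex 1.8 1.0 2.8
  endloop
 endfacet
 facet normal -0.122 0.929 0.349
  outer loop
   vertex 1.0 3.2 3.6
   vertex 4.6 4.2 2.2
   vertex 0.4 4.4 0.2
  endloop
 endfacet
 facet normal -0.026 0.843 0.537
  outer loop
   vertex 1.0 3.2 3.6
   vertex 4.6 2.8 4.4
   vertex 4.6 4.2 2.2
  endloop
 endfacet
 facet normal -0.202 -0.456 0.867
  outer loop
   vertex 0.4 2.0 3.0
   vertex 1.8 1.0 2.8
   vertex 4.6 2.8 4.4
  endloop
 endfacet
 facet normal -0.240 -0.336 0.911
  outer loop
   vertex 0.4 2.0 3.0
   vertex 4.6 2.8 4.4
   vertex 1.0 3.2 3.6
  endloop
 endfacet
 facet normal -0.908 0.318 0.272
  outer loop
   vertex 0.4 2.0 3.0
   vertex 1.0 3.2 3.6
   vertex 0.4 4.4 0.2
  endloop
 endfacet
 facet normal -0.719 -0.527 -0.452
  outer loop
   vertex 0.4 2.0 3.0
   vertex 0.4 4.4 0.2
   vertex 2.6 1.4 0.2
  endloop
 endfacet
 facet normal -0.583 -0.757 -0.296
  outer loop
   vertex 0.4 2.0 3.0
   vertex 2.6 1.4 0.2
   vertex 1.8 1.0 2.8
  endloop
 endfacet
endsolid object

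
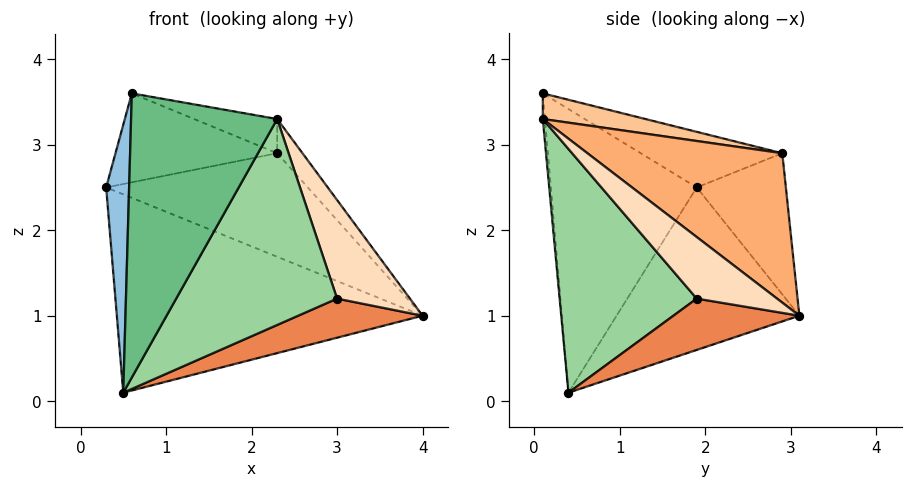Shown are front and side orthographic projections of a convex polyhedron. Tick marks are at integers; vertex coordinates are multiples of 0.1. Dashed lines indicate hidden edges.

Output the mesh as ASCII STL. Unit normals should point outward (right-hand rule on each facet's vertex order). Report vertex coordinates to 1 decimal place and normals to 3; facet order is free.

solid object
 facet normal -0.444 0.743 -0.501
  outer loop
   vertex 0.5 0.4 0.1
   vertex 0.3 1.9 2.5
   vertex 4.0 3.1 1.0
  endloop
 endfacet
 facet normal -0.988 -0.156 0.015
  outer loop
   vertex 0.5 0.4 0.1
   vertex 0.6 0.1 3.6
   vertex 0.3 1.9 2.5
  endloop
 endfacet
 facet normal -0.391 0.884 -0.257
  outer loop
   vertex 2.3 2.9 2.9
   vertex 4.0 3.1 1.0
   vertex 0.3 1.9 2.5
  endloop
 endfacet
 facet normal -0.381 0.435 0.816
  outer loop
   vertex 2.3 2.9 2.9
   vertex 0.3 1.9 2.5
   vertex 0.6 0.1 3.6
  endloop
 endfacet
 facet normal 0.594 -0.587 -0.550
  outer loop
   vertex 3.0 1.9 1.2
   vertex 0.5 0.4 0.1
   vertex 4.0 3.1 1.0
  endloop
 endfacet
 facet normal 0.737 0.096 0.669
  outer loop
   vertex 2.3 0.1 3.3
   vertex 4.0 3.1 1.0
   vertex 2.3 2.9 2.9
  endloop
 endfacet
 facet normal 0.172 0.139 0.975
  outer loop
   vertex 2.3 0.1 3.3
   vertex 2.3 2.9 2.9
   vertex 0.6 0.1 3.6
  endloop
 endfacet
 facet normal 0.703 -0.638 -0.313
  outer loop
   vertex 2.3 0.1 3.3
   vertex 3.0 1.9 1.2
   vertex 4.0 3.1 1.0
  endloop
 endfacet
 facet normal -0.015 -0.996 -0.085
  outer loop
   vertex 2.3 0.1 3.3
   vertex 0.6 0.1 3.6
   vertex 0.5 0.4 0.1
  endloop
 endfacet
 facet normal 0.595 -0.698 -0.400
  outer loop
   vertex 2.3 0.1 3.3
   vertex 0.5 0.4 0.1
   vertex 3.0 1.9 1.2
  endloop
 endfacet
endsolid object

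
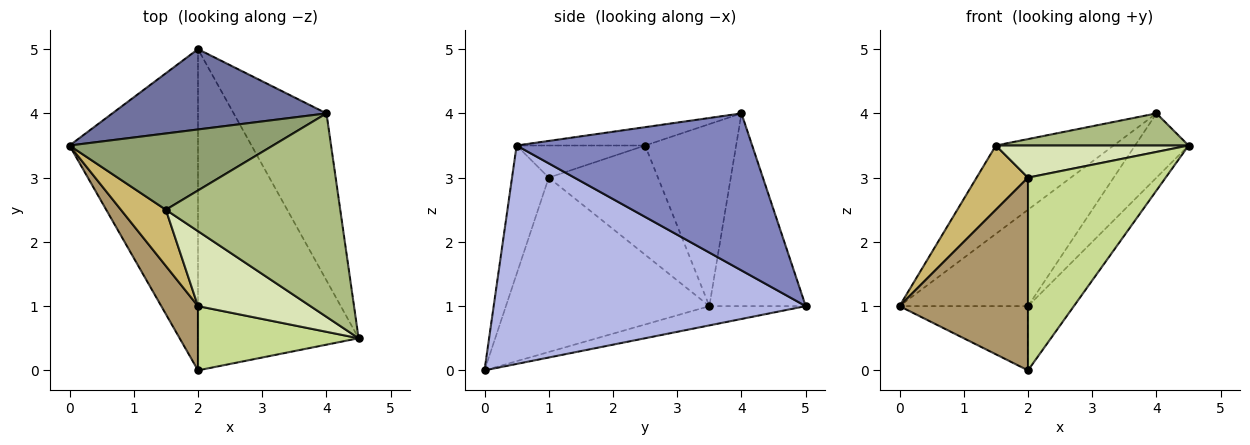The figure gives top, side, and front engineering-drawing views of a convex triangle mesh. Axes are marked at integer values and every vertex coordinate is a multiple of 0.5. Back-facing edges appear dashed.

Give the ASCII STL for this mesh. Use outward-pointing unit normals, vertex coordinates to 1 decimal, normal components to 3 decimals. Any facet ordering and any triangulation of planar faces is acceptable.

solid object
 facet normal -0.499 0.666 0.555
  outer loop
   vertex 2.0 5.0 1.0
   vertex 0.0 3.5 1.0
   vertex 4.0 4.0 4.0
  endloop
 endfacet
 facet normal 0.845 0.192 -0.499
  outer loop
   vertex 2.0 5.0 1.0
   vertex 4.0 4.0 4.0
   vertex 4.5 0.5 3.5
  endloop
 endfacet
 facet normal -0.146 0.194 -0.970
  outer loop
   vertex 2.0 0.0 0.0
   vertex 0.0 3.5 1.0
   vertex 2.0 5.0 1.0
  endloop
 endfacet
 facet normal 0.800 0.118 -0.588
  outer loop
   vertex 2.0 0.0 0.0
   vertex 2.0 5.0 1.0
   vertex 4.5 0.5 3.5
  endloop
 endfacet
 facet normal -0.505 0.653 0.564
  outer loop
   vertex 1.5 2.5 3.5
   vertex 4.0 4.0 4.0
   vertex 0.0 3.5 1.0
  endloop
 endfacet
 facet normal -0.103 -0.155 0.982
  outer loop
   vertex 1.5 2.5 3.5
   vertex 4.5 0.5 3.5
   vertex 4.0 4.0 4.0
  endloop
 endfacet
 facet normal -0.245 -0.920 0.307
  outer loop
   vertex 2.0 1.0 3.0
   vertex 2.0 0.0 0.0
   vertex 4.5 0.5 3.5
  endloop
 endfacet
 facet normal -0.254 -0.381 0.889
  outer loop
   vertex 2.0 1.0 3.0
   vertex 4.5 0.5 3.5
   vertex 1.5 2.5 3.5
  endloop
 endfacet
 facet normal -0.832 -0.526 0.175
  outer loop
   vertex 2.0 1.0 3.0
   vertex 0.0 3.5 1.0
   vertex 2.0 0.0 0.0
  endloop
 endfacet
 facet normal -0.848 -0.399 0.349
  outer loop
   vertex 2.0 1.0 3.0
   vertex 1.5 2.5 3.5
   vertex 0.0 3.5 1.0
  endloop
 endfacet
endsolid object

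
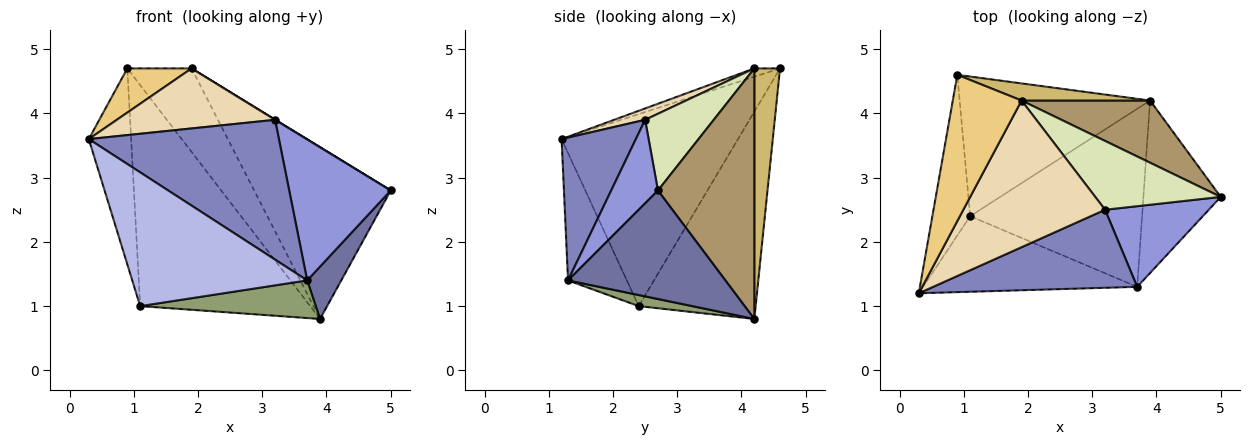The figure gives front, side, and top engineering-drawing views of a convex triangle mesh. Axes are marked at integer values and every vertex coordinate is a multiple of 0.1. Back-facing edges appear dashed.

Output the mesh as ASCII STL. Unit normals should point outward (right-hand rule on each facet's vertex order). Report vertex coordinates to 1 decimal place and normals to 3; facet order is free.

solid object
 facet normal 0.802 -0.174 -0.571
  outer loop
   vertex 3.7 1.3 1.4
   vertex 3.9 4.2 0.8
   vertex 5.0 2.7 2.8
  endloop
 endfacet
 facet normal 0.323 -0.826 0.461
  outer loop
   vertex 3.2 2.5 3.9
   vertex 0.3 1.2 3.6
   vertex 3.7 1.3 1.4
  endloop
 endfacet
 facet normal 0.371 -0.806 0.461
  outer loop
   vertex 3.2 2.5 3.9
   vertex 3.7 1.3 1.4
   vertex 5.0 2.7 2.8
  endloop
 endfacet
 facet normal -0.281 -0.836 -0.472
  outer loop
   vertex 1.1 2.4 1.0
   vertex 3.7 1.3 1.4
   vertex 0.3 1.2 3.6
  endloop
 endfacet
 facet normal 0.063 -0.206 -0.976
  outer loop
   vertex 1.1 2.4 1.0
   vertex 3.9 4.2 0.8
   vertex 3.7 1.3 1.4
  endloop
 endfacet
 facet normal -0.955 0.229 -0.188
  outer loop
   vertex 1.1 2.4 1.0
   vertex 0.3 1.2 3.6
   vertex 0.9 4.6 4.7
  endloop
 endfacet
 facet normal -0.503 0.731 -0.462
  outer loop
   vertex 1.1 2.4 1.0
   vertex 0.9 4.6 4.7
   vertex 3.9 4.2 0.8
  endloop
 endfacet
 facet normal 0.522 -0.003 0.853
  outer loop
   vertex 1.9 4.2 4.7
   vertex 3.2 2.5 3.9
   vertex 5.0 2.7 2.8
  endloop
 endfacet
 facet normal 0.553 0.784 0.284
  outer loop
   vertex 1.9 4.2 4.7
   vertex 5.0 2.7 2.8
   vertex 3.9 4.2 0.8
  endloop
 endfacet
 facet normal 0.365 0.912 0.187
  outer loop
   vertex 1.9 4.2 4.7
   vertex 3.9 4.2 0.8
   vertex 0.9 4.6 4.7
  endloop
 endfacet
 facet normal -0.115 -0.287 0.951
  outer loop
   vertex 1.9 4.2 4.7
   vertex 0.9 4.6 4.7
   vertex 0.3 1.2 3.6
  endloop
 endfacet
 facet normal 0.074 -0.378 0.923
  outer loop
   vertex 1.9 4.2 4.7
   vertex 0.3 1.2 3.6
   vertex 3.2 2.5 3.9
  endloop
 endfacet
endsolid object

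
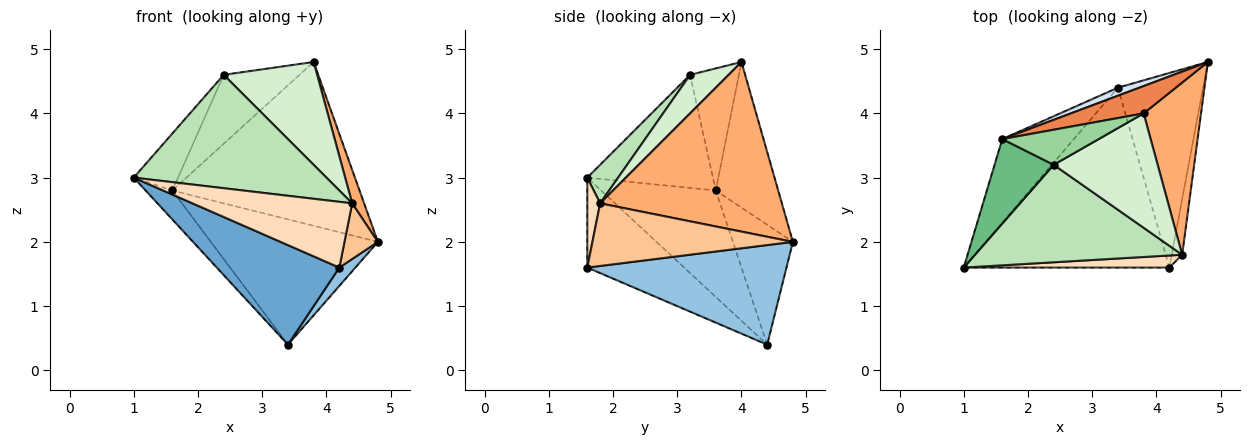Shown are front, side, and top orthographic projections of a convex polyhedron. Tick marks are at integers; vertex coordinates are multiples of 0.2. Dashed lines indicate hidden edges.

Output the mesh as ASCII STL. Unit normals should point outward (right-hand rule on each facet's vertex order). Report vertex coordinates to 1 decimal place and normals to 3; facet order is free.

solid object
 facet normal -0.357 -0.452 -0.817
  outer loop
   vertex 4.2 1.6 1.6
   vertex 1.0 1.6 3.0
   vertex 3.4 4.4 0.4
  endloop
 endfacet
 facet normal 0.759 -0.061 -0.649
  outer loop
   vertex 4.2 1.6 1.6
   vertex 3.4 4.4 0.4
   vertex 4.8 4.8 2.0
  endloop
 endfacet
 facet normal -0.815 0.190 -0.548
  outer loop
   vertex 1.6 3.6 2.8
   vertex 3.4 4.4 0.4
   vertex 1.0 1.6 3.0
  endloop
 endfacet
 facet normal -0.337 0.939 0.060
  outer loop
   vertex 1.6 3.6 2.8
   vertex 4.8 4.8 2.0
   vertex 3.4 4.4 0.4
  endloop
 endfacet
 facet normal -0.312 0.937 0.156
  outer loop
   vertex 1.6 3.6 2.8
   vertex 3.8 4.0 4.8
   vertex 4.8 4.8 2.0
  endloop
 endfacet
 facet normal 0.945 -0.062 0.320
  outer loop
   vertex 4.4 1.8 2.6
   vertex 4.8 4.8 2.0
   vertex 3.8 4.0 4.8
  endloop
 endfacet
 facet normal 0.973 -0.162 -0.162
  outer loop
   vertex 4.4 1.8 2.6
   vertex 4.2 1.6 1.6
   vertex 4.8 4.8 2.0
  endloop
 endfacet
 facet normal 0.079 -0.980 0.180
  outer loop
   vertex 4.4 1.8 2.6
   vertex 1.0 1.6 3.0
   vertex 4.2 1.6 1.6
  endloop
 endfacet
 facet normal -0.846 0.298 0.442
  outer loop
   vertex 2.4 3.2 4.6
   vertex 1.6 3.6 2.8
   vertex 1.0 1.6 3.0
  endloop
 endfacet
 facet normal -0.498 0.773 0.393
  outer loop
   vertex 2.4 3.2 4.6
   vertex 3.8 4.0 4.8
   vertex 1.6 3.6 2.8
  endloop
 endfacet
 facet normal 0.120 -0.753 0.647
  outer loop
   vertex 2.4 3.2 4.6
   vertex 1.0 1.6 3.0
   vertex 4.4 1.8 2.6
  endloop
 endfacet
 facet normal 0.266 -0.644 0.717
  outer loop
   vertex 2.4 3.2 4.6
   vertex 4.4 1.8 2.6
   vertex 3.8 4.0 4.8
  endloop
 endfacet
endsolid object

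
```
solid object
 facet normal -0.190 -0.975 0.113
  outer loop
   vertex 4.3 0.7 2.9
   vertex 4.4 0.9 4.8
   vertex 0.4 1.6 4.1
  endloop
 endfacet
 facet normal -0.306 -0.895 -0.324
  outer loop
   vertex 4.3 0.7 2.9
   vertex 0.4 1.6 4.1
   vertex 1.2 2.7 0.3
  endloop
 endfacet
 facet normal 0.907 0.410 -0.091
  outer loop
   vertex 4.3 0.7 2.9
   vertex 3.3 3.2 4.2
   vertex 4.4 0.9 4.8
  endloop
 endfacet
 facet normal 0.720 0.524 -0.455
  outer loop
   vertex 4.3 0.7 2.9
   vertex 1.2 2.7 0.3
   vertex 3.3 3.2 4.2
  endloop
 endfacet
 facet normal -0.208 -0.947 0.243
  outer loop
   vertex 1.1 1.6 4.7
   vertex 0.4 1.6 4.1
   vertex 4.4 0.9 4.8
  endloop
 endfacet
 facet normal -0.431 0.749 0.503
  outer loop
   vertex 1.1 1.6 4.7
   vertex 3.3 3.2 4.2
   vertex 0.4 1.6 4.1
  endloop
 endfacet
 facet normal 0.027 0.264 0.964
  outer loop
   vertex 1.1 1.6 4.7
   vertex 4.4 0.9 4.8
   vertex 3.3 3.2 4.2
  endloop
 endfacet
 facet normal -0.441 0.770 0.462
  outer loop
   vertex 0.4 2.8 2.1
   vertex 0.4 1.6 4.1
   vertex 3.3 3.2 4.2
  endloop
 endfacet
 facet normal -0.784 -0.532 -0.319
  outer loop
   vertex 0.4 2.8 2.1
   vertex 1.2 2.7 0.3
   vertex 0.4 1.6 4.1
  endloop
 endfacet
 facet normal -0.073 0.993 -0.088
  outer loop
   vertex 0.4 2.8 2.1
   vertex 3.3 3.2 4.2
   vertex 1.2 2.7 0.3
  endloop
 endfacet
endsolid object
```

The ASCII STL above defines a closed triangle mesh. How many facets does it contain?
10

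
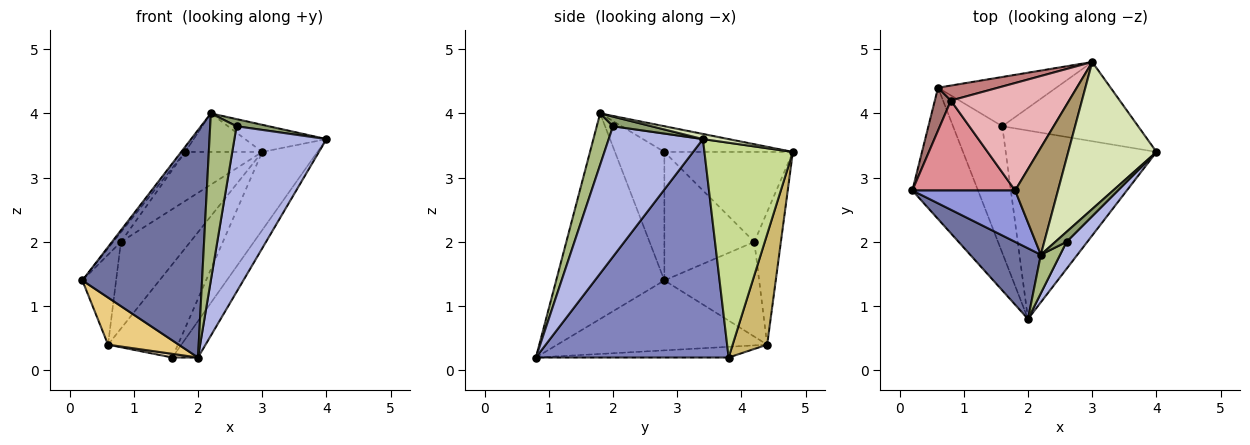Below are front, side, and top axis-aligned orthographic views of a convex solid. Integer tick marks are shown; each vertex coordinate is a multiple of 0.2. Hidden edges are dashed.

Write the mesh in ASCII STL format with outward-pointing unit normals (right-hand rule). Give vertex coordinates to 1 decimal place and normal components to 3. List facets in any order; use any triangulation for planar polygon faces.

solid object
 facet normal -0.653 -0.723 0.225
  outer loop
   vertex 2.2 1.8 4.0
   vertex 0.2 2.8 1.4
   vertex 2.0 0.8 0.2
  endloop
 endfacet
 facet normal 0.818 0.109 -0.565
  outer loop
   vertex 1.6 3.8 0.2
   vertex 4.0 3.4 3.6
   vertex 2.0 0.8 0.2
  endloop
 endfacet
 facet normal -0.779 0.062 0.623
  outer loop
   vertex 1.8 2.8 3.4
   vertex 0.2 2.8 1.4
   vertex 2.2 1.8 4.0
  endloop
 endfacet
 facet normal 0.711 -0.694 0.113
  outer loop
   vertex 2.6 2.0 3.8
   vertex 2.0 0.8 0.2
   vertex 4.0 3.4 3.6
  endloop
 endfacet
 facet normal 0.572 -0.477 0.667
  outer loop
   vertex 2.6 2.0 3.8
   vertex 4.0 3.4 3.6
   vertex 2.2 1.8 4.0
  endloop
 endfacet
 facet normal 0.514 -0.836 0.193
  outer loop
   vertex 2.6 2.0 3.8
   vertex 2.2 1.8 4.0
   vertex 2.0 0.8 0.2
  endloop
 endfacet
 facet normal 0.748 0.466 -0.473
  outer loop
   vertex 3.0 4.8 3.4
   vertex 4.0 3.4 3.6
   vertex 1.6 3.8 0.2
  endloop
 endfacet
 facet normal 0.057 0.181 0.982
  outer loop
   vertex 3.0 4.8 3.4
   vertex 2.2 1.8 4.0
   vertex 4.0 3.4 3.6
  endloop
 endfacet
 facet normal -0.492 0.295 0.819
  outer loop
   vertex 3.0 4.8 3.4
   vertex 1.8 2.8 3.4
   vertex 2.2 1.8 4.0
  endloop
 endfacet
 facet normal 0.400 0.810 -0.428
  outer loop
   vertex 0.6 4.4 0.4
   vertex 3.0 4.8 3.4
   vertex 1.6 3.8 0.2
  endloop
 endfacet
 facet normal -0.708 -0.238 -0.665
  outer loop
   vertex 0.6 4.4 0.4
   vertex 2.0 0.8 0.2
   vertex 0.2 2.8 1.4
  endloop
 endfacet
 facet normal -0.212 -0.028 -0.977
  outer loop
   vertex 0.6 4.4 0.4
   vertex 1.6 3.8 0.2
   vertex 2.0 0.8 0.2
  endloop
 endfacet
 facet normal -0.930 0.331 0.158
  outer loop
   vertex 0.8 4.2 2.0
   vertex 0.6 4.4 0.4
   vertex 0.2 2.8 1.4
  endloop
 endfacet
 facet normal -0.353 0.922 0.159
  outer loop
   vertex 0.8 4.2 2.0
   vertex 3.0 4.8 3.4
   vertex 0.6 4.4 0.4
  endloop
 endfacet
 facet normal -0.779 0.067 0.623
  outer loop
   vertex 0.8 4.2 2.0
   vertex 0.2 2.8 1.4
   vertex 1.8 2.8 3.4
  endloop
 endfacet
 facet normal -0.569 0.341 0.748
  outer loop
   vertex 0.8 4.2 2.0
   vertex 1.8 2.8 3.4
   vertex 3.0 4.8 3.4
  endloop
 endfacet
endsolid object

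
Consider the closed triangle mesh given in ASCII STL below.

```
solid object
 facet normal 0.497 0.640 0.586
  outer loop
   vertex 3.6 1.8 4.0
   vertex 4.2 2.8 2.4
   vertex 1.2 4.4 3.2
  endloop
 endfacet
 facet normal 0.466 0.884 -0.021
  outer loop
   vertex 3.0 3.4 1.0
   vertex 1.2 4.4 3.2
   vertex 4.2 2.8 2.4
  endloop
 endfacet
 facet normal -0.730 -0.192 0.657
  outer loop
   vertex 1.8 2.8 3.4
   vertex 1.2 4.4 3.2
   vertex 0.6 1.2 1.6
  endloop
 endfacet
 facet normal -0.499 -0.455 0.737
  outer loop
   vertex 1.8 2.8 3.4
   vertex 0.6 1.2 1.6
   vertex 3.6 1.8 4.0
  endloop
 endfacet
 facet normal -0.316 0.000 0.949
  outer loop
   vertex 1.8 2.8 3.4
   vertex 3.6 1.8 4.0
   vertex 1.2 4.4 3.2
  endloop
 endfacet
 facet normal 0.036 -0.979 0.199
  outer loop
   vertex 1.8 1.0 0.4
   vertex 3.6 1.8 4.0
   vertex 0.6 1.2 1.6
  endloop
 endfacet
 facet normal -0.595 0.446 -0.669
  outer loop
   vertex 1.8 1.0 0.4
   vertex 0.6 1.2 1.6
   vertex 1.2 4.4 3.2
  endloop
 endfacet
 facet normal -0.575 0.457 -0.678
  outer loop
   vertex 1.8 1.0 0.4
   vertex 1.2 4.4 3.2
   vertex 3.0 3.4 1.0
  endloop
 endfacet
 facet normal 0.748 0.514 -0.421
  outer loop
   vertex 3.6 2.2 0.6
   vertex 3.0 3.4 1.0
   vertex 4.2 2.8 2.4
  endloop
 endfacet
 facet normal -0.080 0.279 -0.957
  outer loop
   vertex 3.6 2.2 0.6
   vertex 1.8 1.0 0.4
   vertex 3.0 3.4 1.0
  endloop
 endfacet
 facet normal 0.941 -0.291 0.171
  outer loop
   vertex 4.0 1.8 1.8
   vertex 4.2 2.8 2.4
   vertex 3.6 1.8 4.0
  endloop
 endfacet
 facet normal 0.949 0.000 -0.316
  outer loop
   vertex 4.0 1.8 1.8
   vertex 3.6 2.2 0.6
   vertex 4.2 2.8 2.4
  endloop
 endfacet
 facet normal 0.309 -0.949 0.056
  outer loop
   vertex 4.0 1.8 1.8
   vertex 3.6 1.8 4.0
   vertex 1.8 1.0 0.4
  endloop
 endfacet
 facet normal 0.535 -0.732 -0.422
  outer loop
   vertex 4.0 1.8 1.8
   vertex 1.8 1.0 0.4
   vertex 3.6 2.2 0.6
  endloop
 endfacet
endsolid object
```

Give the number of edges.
21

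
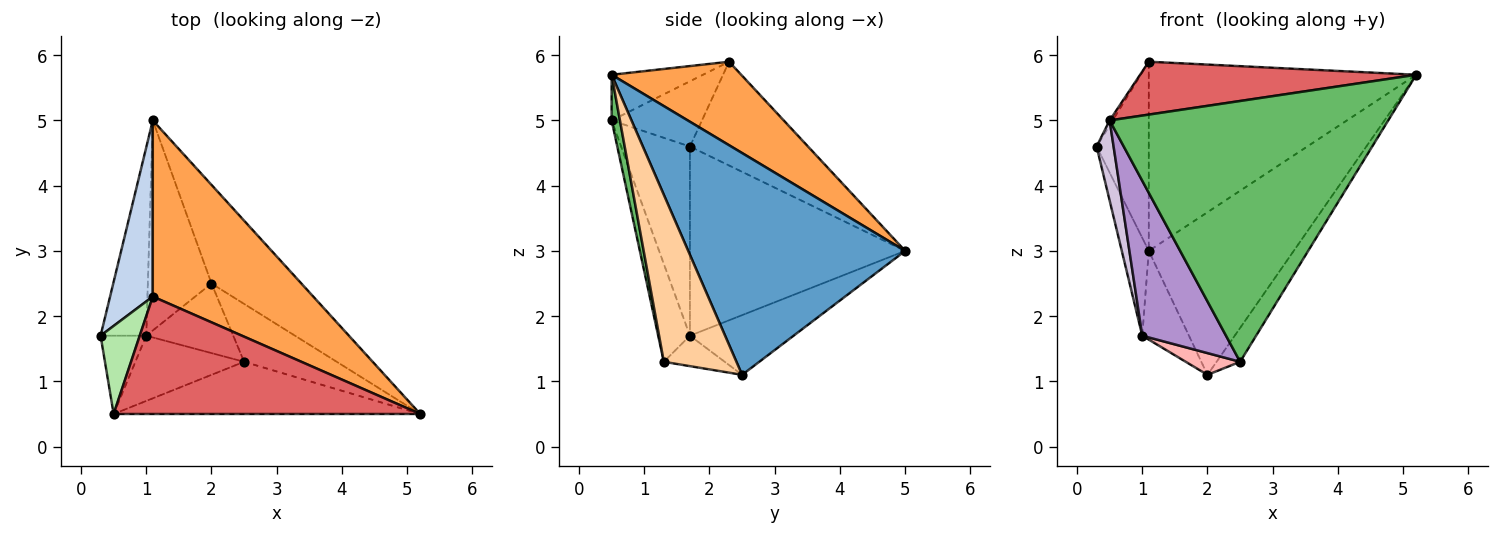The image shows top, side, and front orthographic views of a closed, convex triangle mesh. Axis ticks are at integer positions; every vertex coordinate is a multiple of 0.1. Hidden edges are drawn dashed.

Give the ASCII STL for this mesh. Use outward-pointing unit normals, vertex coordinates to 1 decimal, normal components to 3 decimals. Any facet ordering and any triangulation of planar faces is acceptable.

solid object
 facet normal 0.788 0.526 -0.319
  outer loop
   vertex 2.0 2.5 1.1
   vertex 1.1 5.0 3.0
   vertex 5.2 0.5 5.7
  endloop
 endfacet
 facet normal -0.856 0.378 0.352
  outer loop
   vertex 1.1 2.3 5.9
   vertex 1.1 5.0 3.0
   vertex 0.3 1.7 4.6
  endloop
 endfacet
 facet normal 0.334 0.690 0.642
  outer loop
   vertex 1.1 2.3 5.9
   vertex 5.2 0.5 5.7
   vertex 1.1 5.0 3.0
  endloop
 endfacet
 facet normal 0.841 0.273 -0.467
  outer loop
   vertex 2.5 1.3 1.3
   vertex 2.0 2.5 1.1
   vertex 5.2 0.5 5.7
  endloop
 endfacet
 facet normal 0.029 -0.980 -0.196
  outer loop
   vertex 0.5 0.5 5.0
   vertex 2.5 1.3 1.3
   vertex 5.2 0.5 5.7
  endloop
 endfacet
 facet normal -0.857 0.029 0.514
  outer loop
   vertex 0.5 0.5 5.0
   vertex 1.1 2.3 5.9
   vertex 0.3 1.7 4.6
  endloop
 endfacet
 facet normal -0.135 -0.407 0.904
  outer loop
   vertex 0.5 0.5 5.0
   vertex 5.2 0.5 5.7
   vertex 1.1 2.3 5.9
  endloop
 endfacet
 facet normal -0.317 -0.283 -0.905
  outer loop
   vertex 1.0 1.7 1.7
   vertex 2.0 2.5 1.1
   vertex 2.5 1.3 1.3
  endloop
 endfacet
 facet normal -0.330 -0.870 -0.366
  outer loop
   vertex 1.0 1.7 1.7
   vertex 2.5 1.3 1.3
   vertex 0.5 0.5 5.0
  endloop
 endfacet
 facet normal -0.945 -0.234 -0.228
  outer loop
   vertex 1.0 1.7 1.7
   vertex 0.5 0.5 5.0
   vertex 0.3 1.7 4.6
  endloop
 endfacet
 facet normal -0.965 0.121 -0.233
  outer loop
   vertex 1.0 1.7 1.7
   vertex 0.3 1.7 4.6
   vertex 1.1 5.0 3.0
  endloop
 endfacet
 facet normal -0.654 0.294 -0.697
  outer loop
   vertex 1.0 1.7 1.7
   vertex 1.1 5.0 3.0
   vertex 2.0 2.5 1.1
  endloop
 endfacet
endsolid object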